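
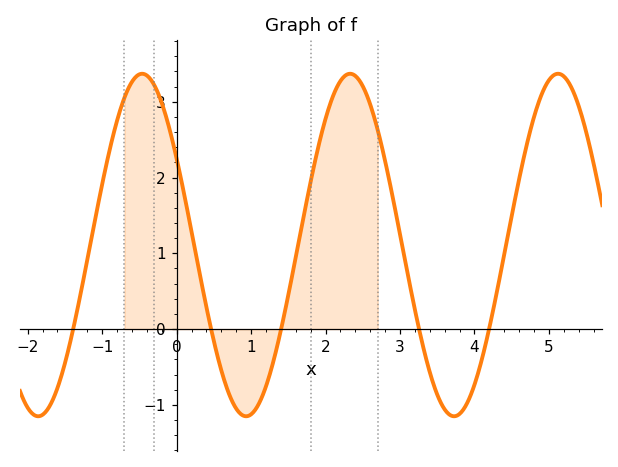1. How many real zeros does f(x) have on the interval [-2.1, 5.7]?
5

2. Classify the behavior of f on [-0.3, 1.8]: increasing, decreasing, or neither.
neither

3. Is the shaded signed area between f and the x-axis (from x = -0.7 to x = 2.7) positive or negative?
positive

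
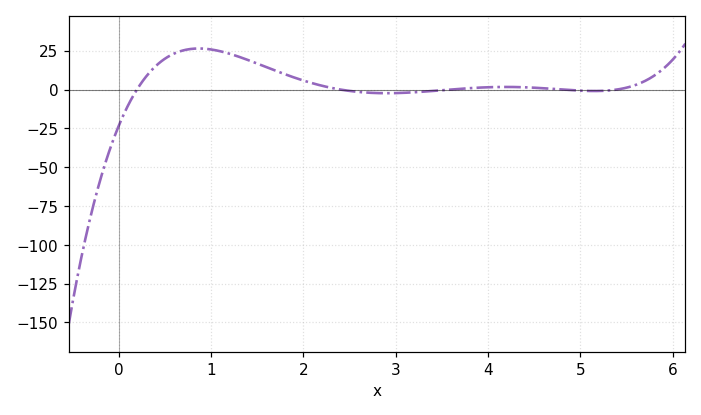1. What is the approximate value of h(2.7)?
-2.03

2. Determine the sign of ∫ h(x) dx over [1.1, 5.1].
positive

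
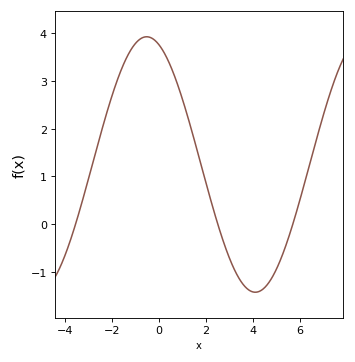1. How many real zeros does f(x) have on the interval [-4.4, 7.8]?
3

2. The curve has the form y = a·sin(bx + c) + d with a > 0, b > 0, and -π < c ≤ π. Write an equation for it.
y = 2.68sin(0.68x + 1.9) + 1.25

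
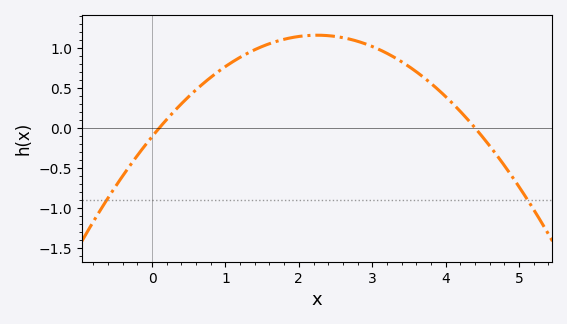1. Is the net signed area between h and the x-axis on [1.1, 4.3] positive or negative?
positive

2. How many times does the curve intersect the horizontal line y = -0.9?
2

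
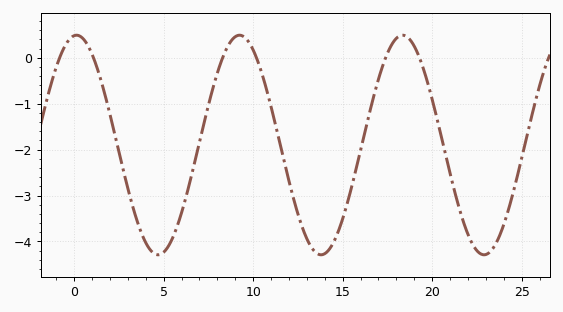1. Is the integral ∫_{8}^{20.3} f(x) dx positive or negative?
negative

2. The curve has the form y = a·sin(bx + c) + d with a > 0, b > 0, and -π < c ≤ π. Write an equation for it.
y = 2.39sin(0.69x + 1.5) - 1.9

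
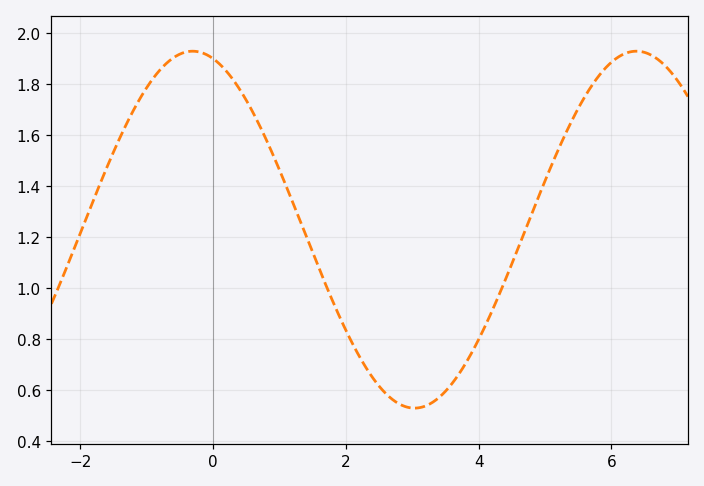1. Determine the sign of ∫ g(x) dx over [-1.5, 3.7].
positive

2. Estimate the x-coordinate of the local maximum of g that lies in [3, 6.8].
6.38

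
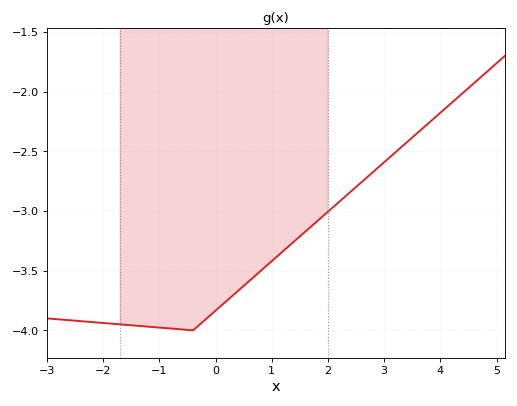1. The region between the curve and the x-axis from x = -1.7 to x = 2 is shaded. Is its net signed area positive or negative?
negative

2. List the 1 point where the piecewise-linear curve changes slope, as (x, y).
(-0.4, -4)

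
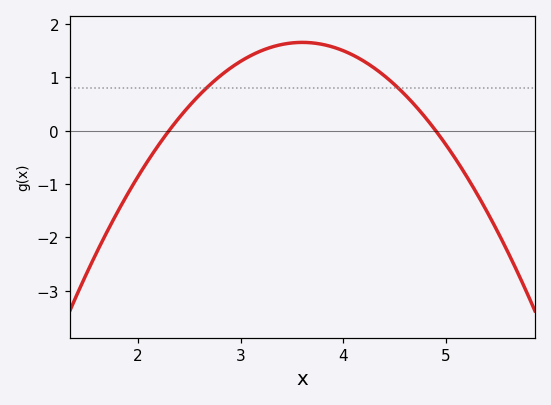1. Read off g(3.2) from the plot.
1.5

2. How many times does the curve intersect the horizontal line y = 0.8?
2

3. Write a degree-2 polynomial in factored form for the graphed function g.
y = -0.98(x - 2.3)(x - 4.9)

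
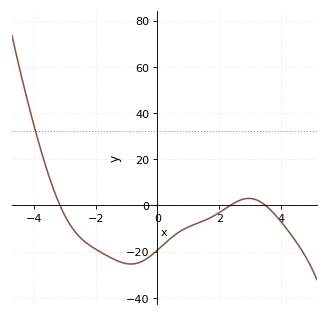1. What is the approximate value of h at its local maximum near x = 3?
3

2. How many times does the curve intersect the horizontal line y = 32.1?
1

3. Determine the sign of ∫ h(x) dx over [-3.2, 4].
negative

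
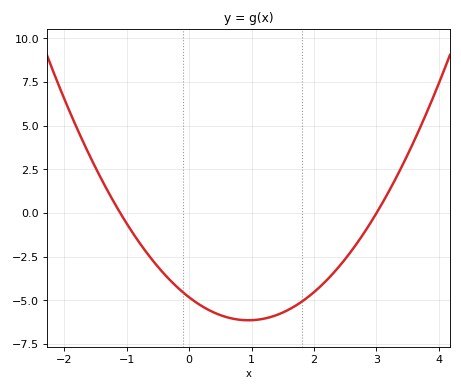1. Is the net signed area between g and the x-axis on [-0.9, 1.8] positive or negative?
negative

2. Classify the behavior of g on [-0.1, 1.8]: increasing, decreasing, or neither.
neither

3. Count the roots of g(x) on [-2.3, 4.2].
2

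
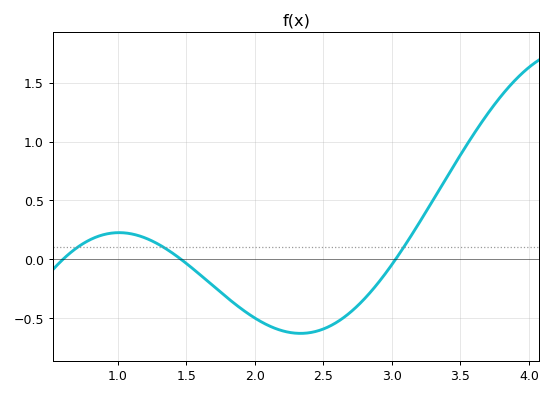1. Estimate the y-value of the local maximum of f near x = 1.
0.25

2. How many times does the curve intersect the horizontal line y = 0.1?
3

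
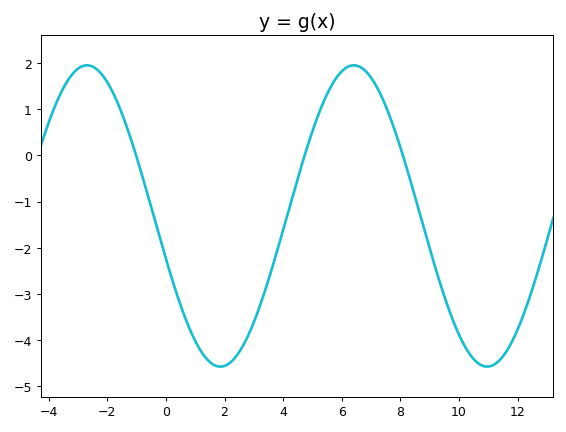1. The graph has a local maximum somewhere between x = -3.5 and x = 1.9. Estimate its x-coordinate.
-2.7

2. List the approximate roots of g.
-1.02, 4.73, 8.09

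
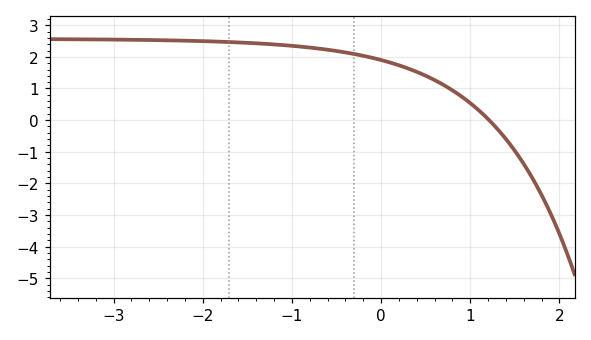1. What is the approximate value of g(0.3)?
1.64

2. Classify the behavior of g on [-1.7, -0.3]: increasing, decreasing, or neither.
decreasing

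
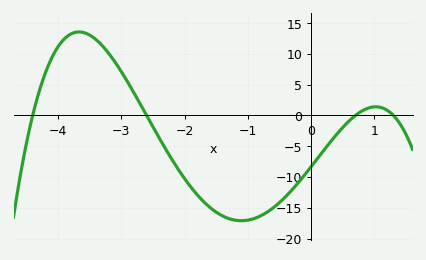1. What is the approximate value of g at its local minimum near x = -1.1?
-17.1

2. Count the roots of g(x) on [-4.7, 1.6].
4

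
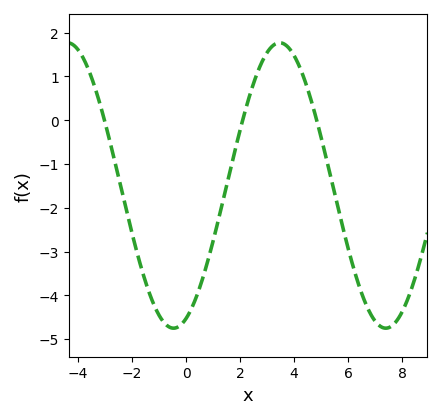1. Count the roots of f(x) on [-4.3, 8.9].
3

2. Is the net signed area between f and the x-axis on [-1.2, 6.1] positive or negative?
negative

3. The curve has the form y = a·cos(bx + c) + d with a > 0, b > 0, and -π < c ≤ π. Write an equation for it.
y = 3.26cos(0.8x - 2.77) - 1.49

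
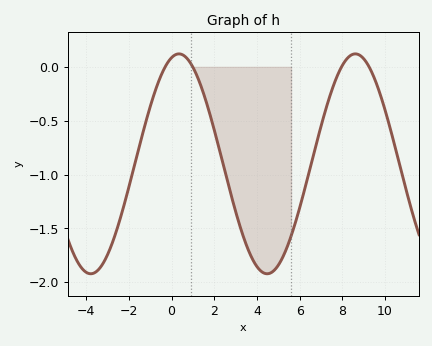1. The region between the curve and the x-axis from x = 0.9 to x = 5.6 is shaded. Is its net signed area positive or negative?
negative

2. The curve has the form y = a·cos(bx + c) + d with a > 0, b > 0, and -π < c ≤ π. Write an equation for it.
y = 1.02cos(0.76x - 0.26) - 0.9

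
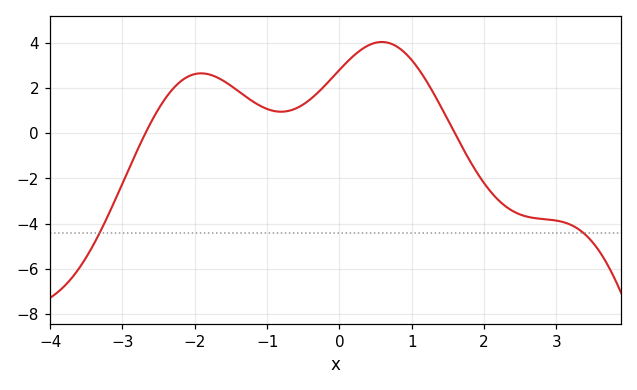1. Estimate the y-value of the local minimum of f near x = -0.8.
1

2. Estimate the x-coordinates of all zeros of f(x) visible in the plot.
-2.6, 1.6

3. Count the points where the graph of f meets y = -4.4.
2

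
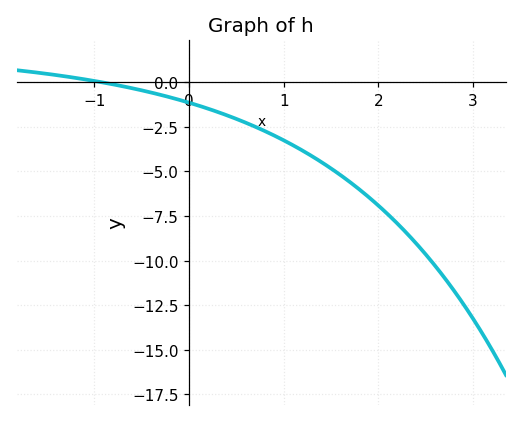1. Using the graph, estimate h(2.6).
-10.2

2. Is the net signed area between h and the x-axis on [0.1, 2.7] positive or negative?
negative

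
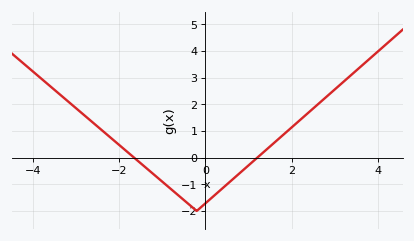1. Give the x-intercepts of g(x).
-1.6, 1.2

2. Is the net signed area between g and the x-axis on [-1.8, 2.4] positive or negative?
negative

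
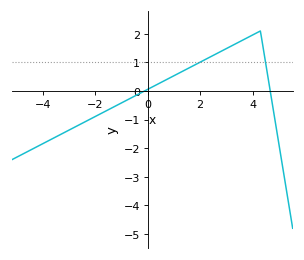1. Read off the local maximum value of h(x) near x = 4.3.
2.1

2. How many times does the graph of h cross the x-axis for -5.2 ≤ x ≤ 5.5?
2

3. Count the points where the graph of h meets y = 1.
2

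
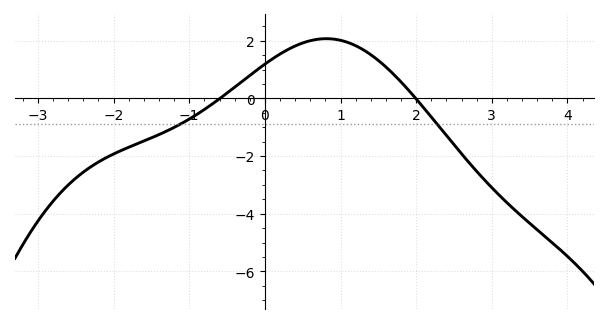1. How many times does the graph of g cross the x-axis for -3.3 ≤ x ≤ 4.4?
2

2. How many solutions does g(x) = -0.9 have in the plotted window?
2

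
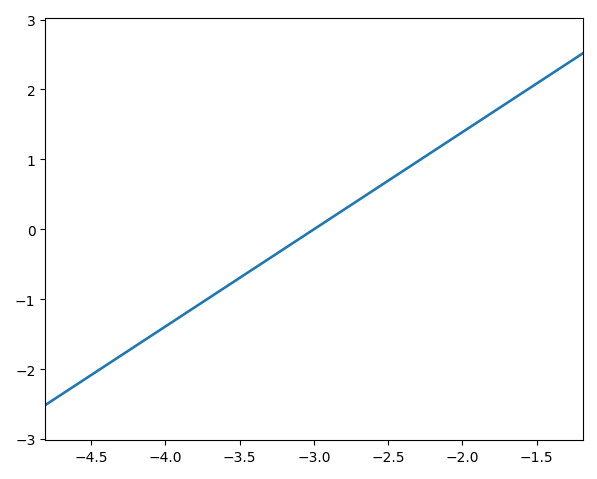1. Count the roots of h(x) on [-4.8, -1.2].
1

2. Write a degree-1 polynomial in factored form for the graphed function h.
y = 1.39(x + 3)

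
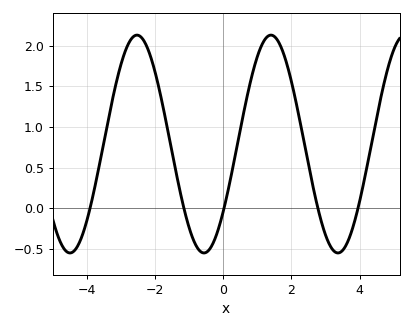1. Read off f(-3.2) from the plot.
1.4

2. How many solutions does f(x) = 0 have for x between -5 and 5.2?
5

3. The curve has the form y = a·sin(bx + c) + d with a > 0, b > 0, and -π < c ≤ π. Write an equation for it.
y = 1.34sin(1.6x - 0.67) + 0.79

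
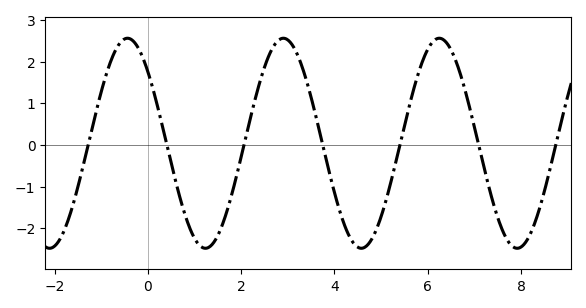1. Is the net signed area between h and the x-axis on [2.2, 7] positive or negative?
positive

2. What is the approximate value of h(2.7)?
2.4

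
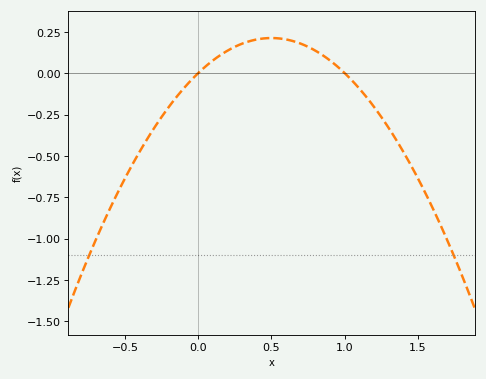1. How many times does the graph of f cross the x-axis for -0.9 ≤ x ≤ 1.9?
2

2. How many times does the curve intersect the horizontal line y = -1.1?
2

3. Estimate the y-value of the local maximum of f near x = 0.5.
0.212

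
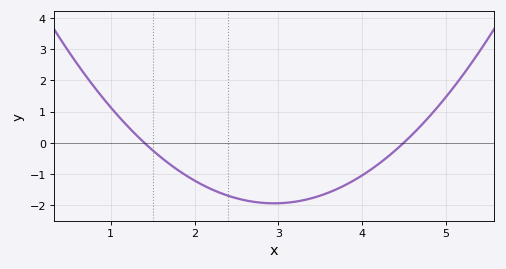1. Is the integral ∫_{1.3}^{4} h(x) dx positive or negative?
negative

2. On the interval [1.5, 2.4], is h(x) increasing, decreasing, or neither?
decreasing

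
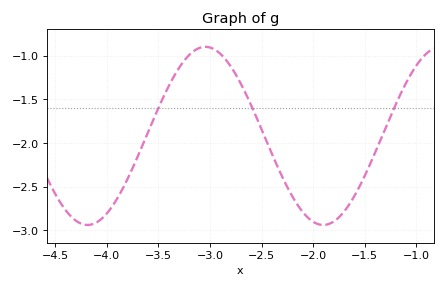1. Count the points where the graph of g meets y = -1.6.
3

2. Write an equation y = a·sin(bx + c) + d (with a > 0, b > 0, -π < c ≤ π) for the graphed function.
y = 1.02sin(2.8x - 2.6) - 1.92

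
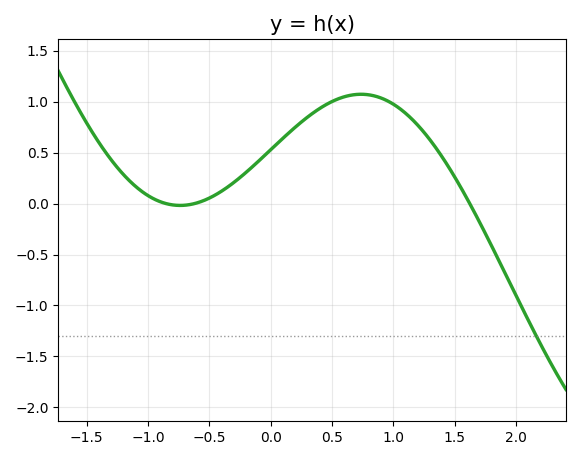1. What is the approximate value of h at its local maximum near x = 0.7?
1.05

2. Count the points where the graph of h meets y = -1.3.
1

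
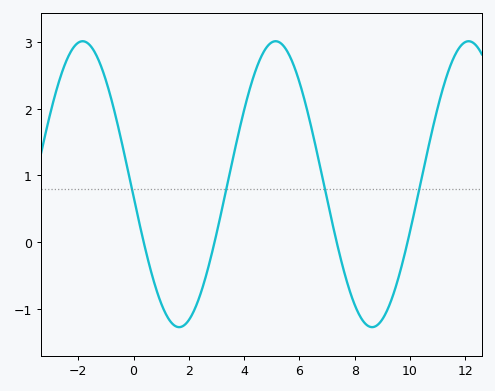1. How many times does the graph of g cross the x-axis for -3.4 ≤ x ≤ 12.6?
4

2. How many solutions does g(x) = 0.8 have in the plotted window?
4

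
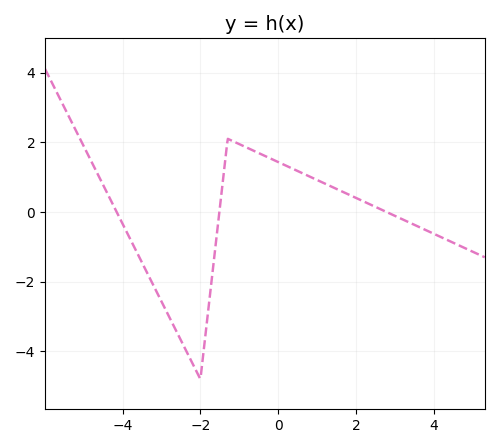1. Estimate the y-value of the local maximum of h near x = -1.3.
2.1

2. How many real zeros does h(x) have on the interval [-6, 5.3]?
3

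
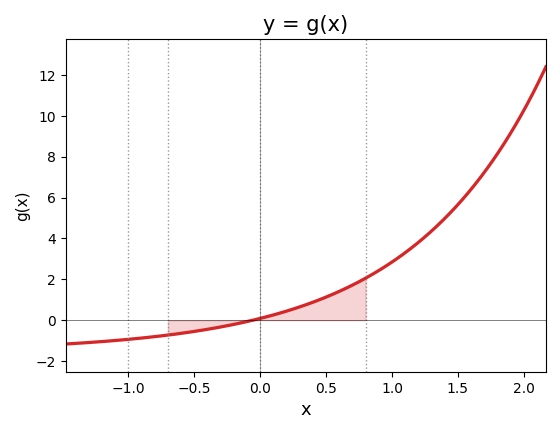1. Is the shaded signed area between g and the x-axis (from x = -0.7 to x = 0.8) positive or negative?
positive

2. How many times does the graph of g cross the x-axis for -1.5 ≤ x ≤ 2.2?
1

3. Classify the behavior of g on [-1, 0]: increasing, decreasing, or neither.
increasing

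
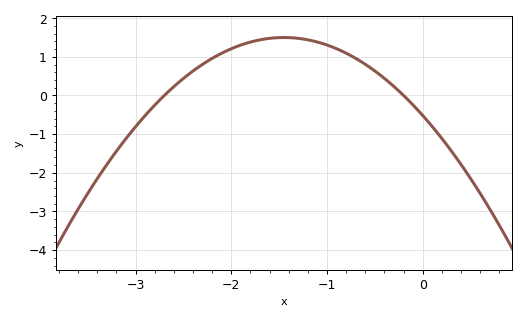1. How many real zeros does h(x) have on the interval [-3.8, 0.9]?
2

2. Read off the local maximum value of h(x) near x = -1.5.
1.5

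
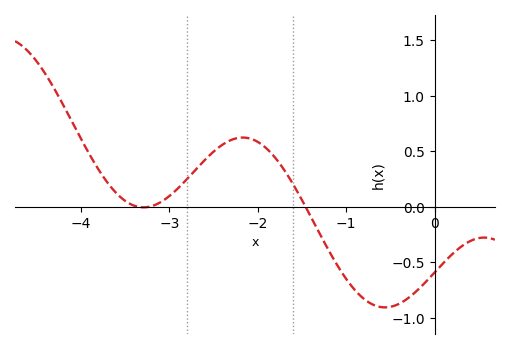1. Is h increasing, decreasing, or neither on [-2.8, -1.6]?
neither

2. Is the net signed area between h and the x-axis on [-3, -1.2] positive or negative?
positive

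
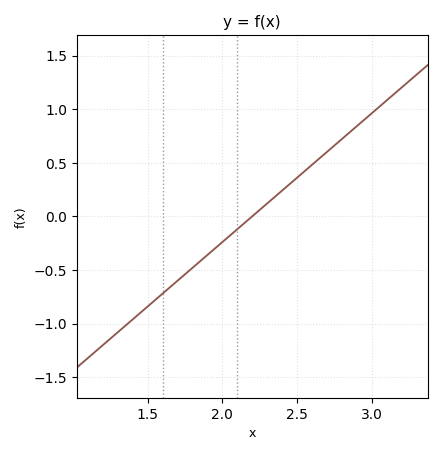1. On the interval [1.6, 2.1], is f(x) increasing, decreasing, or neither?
increasing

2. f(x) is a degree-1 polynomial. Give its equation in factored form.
y = 1.2(x - 2.2)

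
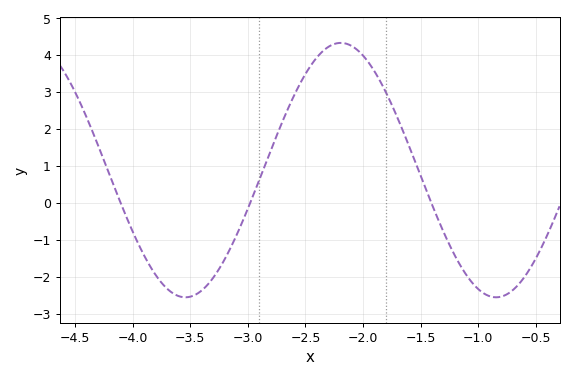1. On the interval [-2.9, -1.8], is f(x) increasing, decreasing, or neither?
neither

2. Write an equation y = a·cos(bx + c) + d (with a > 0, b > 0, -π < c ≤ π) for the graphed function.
y = 3.44cos(2.3x - 1.2) + 0.88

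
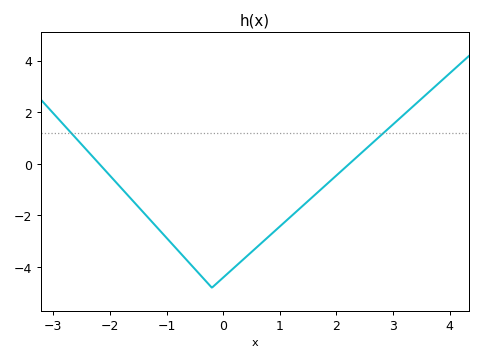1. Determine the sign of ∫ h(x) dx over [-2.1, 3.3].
negative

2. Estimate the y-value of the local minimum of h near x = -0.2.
-4.8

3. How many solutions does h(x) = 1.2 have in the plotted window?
2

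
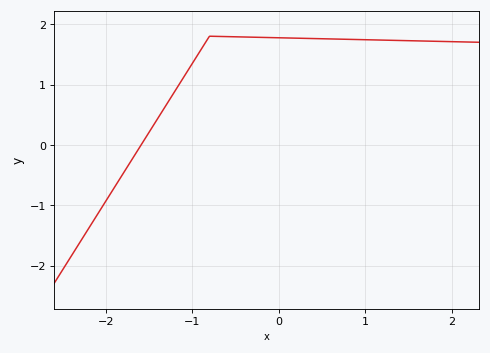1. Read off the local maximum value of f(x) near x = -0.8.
1.8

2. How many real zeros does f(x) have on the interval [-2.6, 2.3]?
1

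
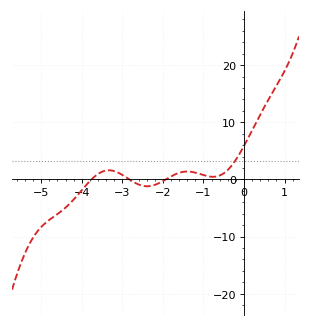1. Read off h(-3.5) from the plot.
1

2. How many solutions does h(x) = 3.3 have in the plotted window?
1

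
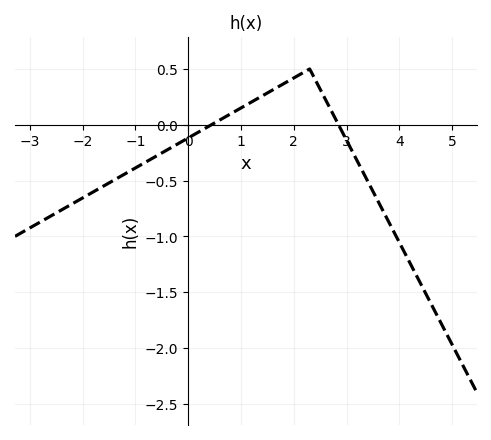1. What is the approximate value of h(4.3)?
-1.33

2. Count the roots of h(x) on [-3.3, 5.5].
2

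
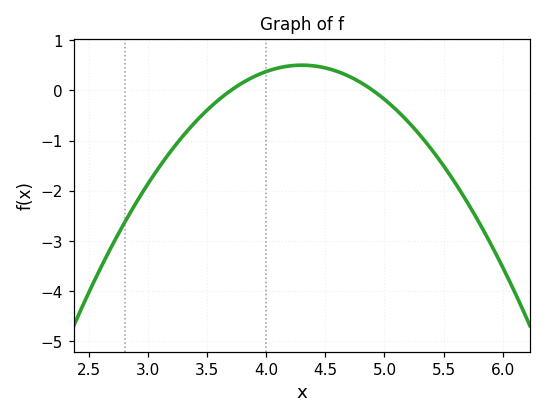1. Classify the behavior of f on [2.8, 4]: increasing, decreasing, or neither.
increasing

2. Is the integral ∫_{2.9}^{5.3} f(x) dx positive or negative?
negative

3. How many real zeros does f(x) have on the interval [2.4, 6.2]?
2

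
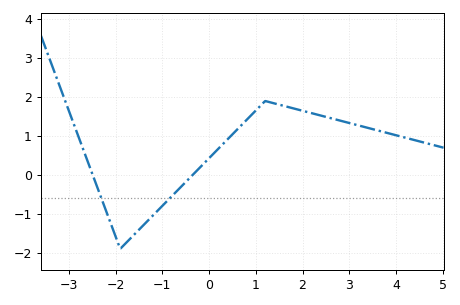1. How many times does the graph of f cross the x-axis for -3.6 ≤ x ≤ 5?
2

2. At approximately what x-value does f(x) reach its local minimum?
-1.9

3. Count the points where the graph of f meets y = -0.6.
2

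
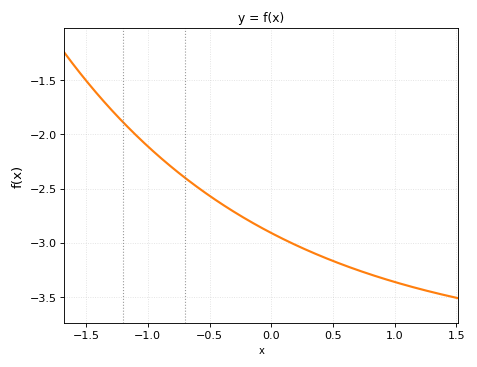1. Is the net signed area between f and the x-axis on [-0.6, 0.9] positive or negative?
negative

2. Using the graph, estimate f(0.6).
-3.2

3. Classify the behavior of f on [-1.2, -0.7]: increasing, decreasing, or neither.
decreasing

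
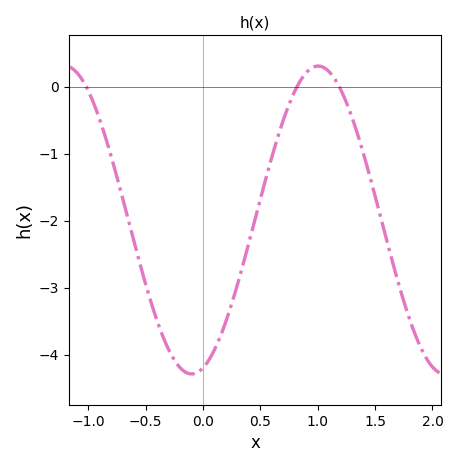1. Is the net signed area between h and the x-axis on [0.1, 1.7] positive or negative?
negative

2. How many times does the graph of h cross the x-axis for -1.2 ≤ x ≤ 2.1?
3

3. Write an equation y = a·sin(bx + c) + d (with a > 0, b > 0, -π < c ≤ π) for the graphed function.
y = 2.3sin(2.9x - 1.3) - 1.99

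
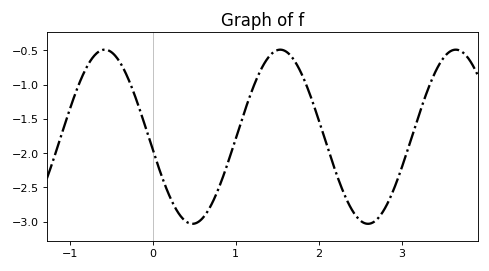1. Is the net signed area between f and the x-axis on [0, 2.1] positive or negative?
negative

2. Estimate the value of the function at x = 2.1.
-1.89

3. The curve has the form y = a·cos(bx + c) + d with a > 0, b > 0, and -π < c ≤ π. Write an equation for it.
y = 1.27cos(2.97x + 1.72) - 1.76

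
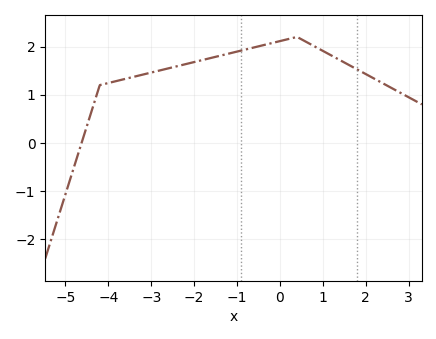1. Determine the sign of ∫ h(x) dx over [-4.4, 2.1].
positive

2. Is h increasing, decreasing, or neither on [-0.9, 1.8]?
neither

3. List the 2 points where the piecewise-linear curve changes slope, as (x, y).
(-4.2, 1.2); (0.4, 2.2)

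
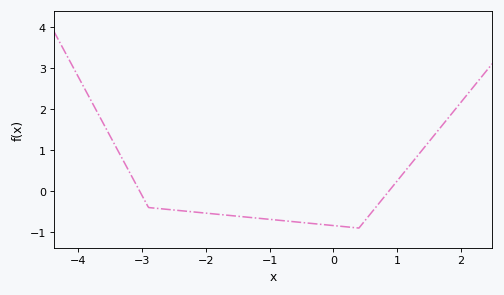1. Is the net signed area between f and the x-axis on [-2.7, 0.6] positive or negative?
negative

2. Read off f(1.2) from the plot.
0.631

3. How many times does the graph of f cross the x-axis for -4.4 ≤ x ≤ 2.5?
2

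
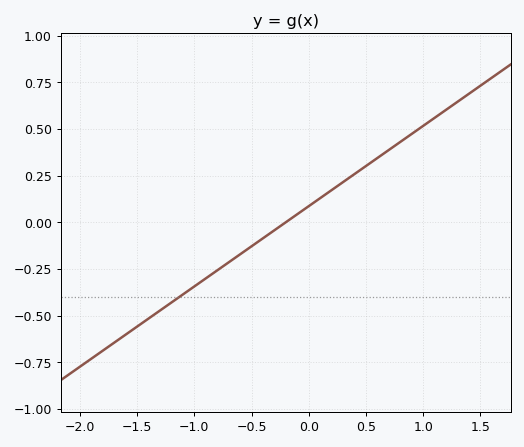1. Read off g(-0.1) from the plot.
0.043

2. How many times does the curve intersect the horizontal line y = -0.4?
1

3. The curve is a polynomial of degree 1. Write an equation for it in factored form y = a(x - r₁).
y = 0.43(x + 0.2)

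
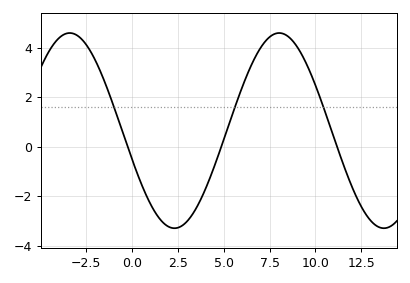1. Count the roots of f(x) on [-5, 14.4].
3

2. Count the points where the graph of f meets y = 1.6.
3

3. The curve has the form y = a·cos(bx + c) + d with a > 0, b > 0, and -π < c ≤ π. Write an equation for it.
y = 3.95cos(0.55x + 1.9) + 0.65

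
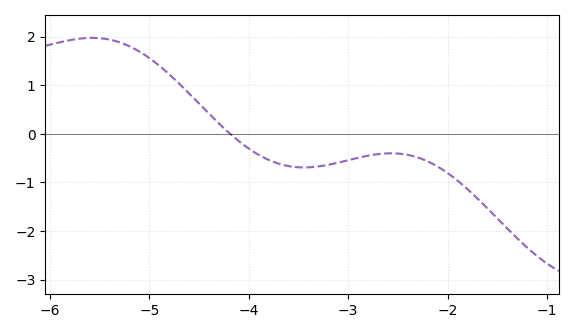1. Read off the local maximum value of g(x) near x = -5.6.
2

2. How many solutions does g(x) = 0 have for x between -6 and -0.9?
1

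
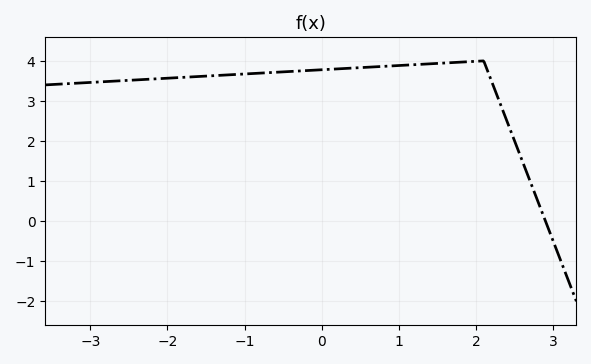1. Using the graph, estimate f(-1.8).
3.59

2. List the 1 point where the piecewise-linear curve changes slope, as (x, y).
(2.1, 4)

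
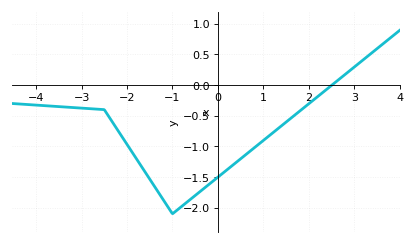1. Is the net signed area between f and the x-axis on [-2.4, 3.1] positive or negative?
negative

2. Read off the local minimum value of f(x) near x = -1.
-2.1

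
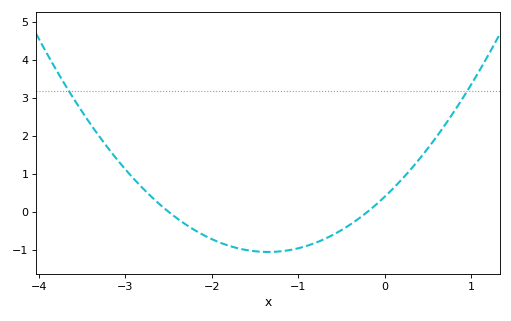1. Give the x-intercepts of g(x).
-2.5, -0.2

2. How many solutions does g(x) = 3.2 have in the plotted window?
2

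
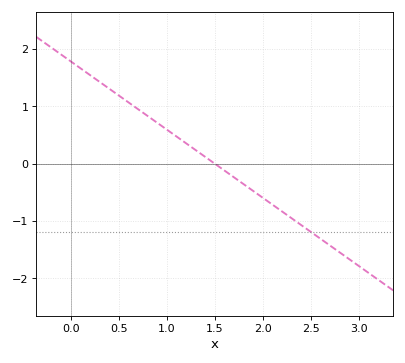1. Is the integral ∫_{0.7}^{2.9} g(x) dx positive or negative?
negative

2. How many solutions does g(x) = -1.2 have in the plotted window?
1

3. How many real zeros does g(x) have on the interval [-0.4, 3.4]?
1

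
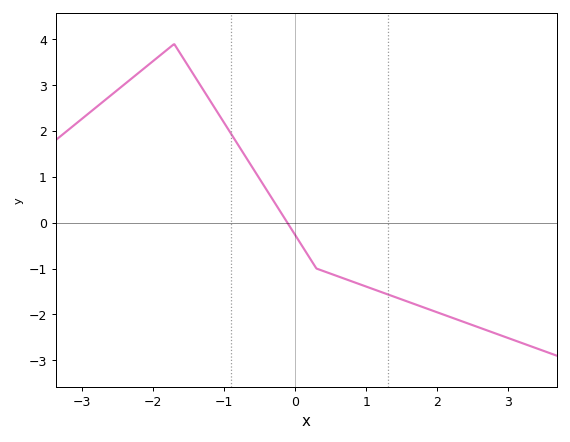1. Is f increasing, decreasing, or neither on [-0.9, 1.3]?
decreasing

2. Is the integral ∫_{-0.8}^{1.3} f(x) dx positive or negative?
negative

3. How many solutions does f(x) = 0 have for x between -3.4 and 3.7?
1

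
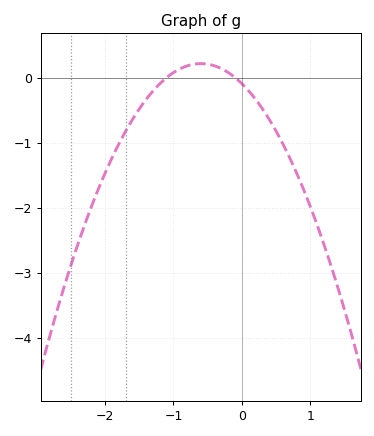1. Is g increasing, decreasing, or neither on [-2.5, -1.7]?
increasing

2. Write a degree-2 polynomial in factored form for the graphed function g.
y = -0.86(x + 1.1)(x + 0.1)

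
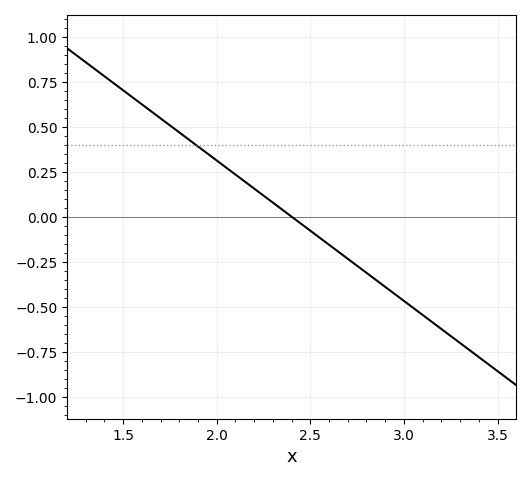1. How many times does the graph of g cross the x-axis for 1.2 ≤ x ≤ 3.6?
1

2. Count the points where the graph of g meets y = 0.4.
1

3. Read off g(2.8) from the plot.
-0.3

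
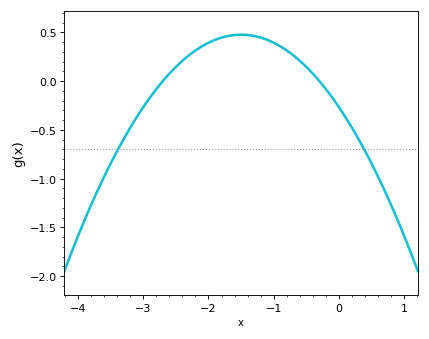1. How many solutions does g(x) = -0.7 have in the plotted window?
2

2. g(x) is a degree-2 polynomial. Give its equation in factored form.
y = -0.33(x + 2.7)(x + 0.3)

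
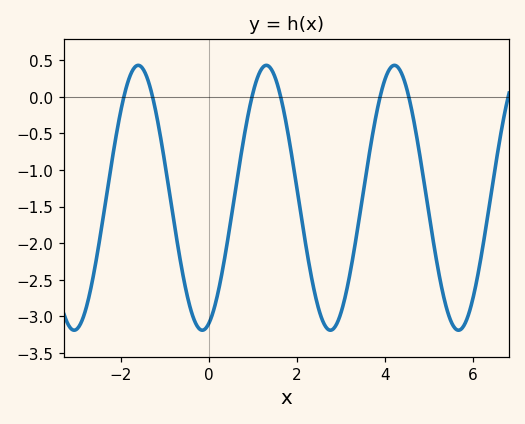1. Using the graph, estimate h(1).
0.05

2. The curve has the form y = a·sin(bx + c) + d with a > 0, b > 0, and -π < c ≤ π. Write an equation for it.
y = 1.81sin(2.2x - 1.3) - 1.38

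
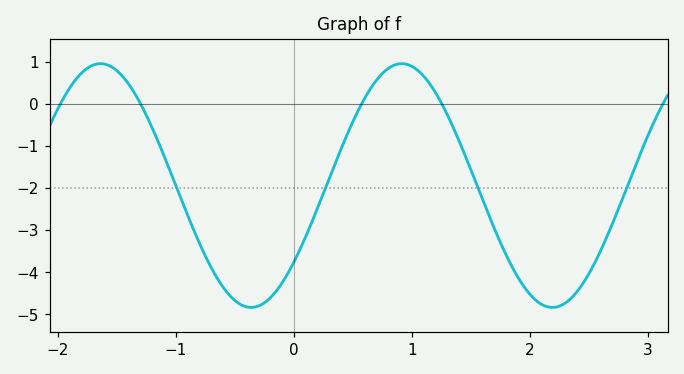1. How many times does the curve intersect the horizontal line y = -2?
4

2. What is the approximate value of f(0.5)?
-0.424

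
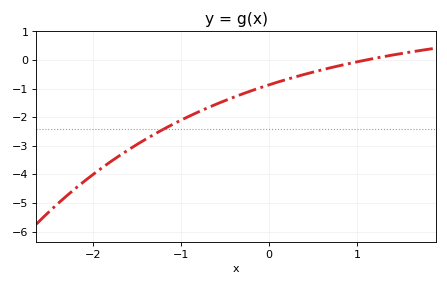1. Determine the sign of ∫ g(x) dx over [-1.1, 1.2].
negative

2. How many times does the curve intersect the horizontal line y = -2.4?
1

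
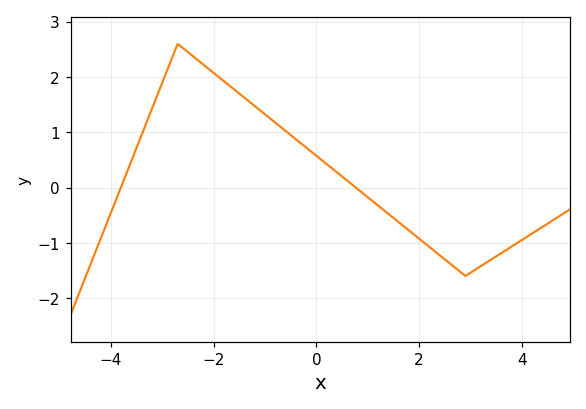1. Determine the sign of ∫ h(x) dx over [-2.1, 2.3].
positive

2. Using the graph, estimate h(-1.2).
1.47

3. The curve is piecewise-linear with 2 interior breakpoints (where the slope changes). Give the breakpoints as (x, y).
(-2.7, 2.6); (2.9, -1.6)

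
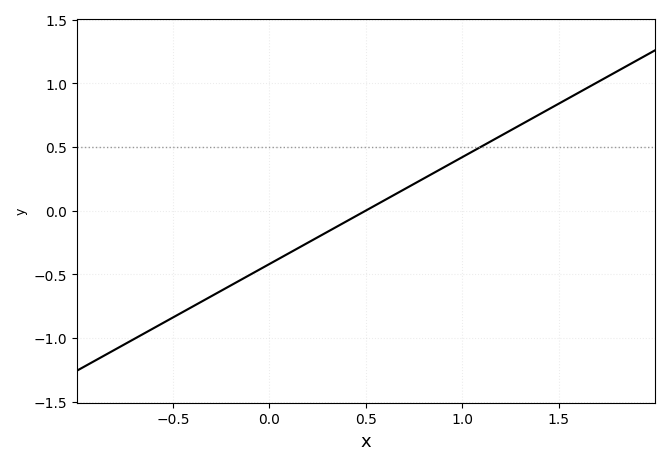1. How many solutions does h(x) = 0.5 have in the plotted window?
1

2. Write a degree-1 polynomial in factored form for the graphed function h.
y = 0.84(x - 0.5)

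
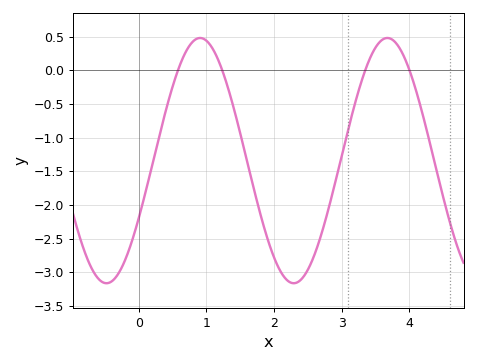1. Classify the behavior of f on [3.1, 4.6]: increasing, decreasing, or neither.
neither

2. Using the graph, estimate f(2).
-2.75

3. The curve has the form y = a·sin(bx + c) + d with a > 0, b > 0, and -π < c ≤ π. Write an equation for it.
y = 1.82sin(2.3x - 0.49) - 1.34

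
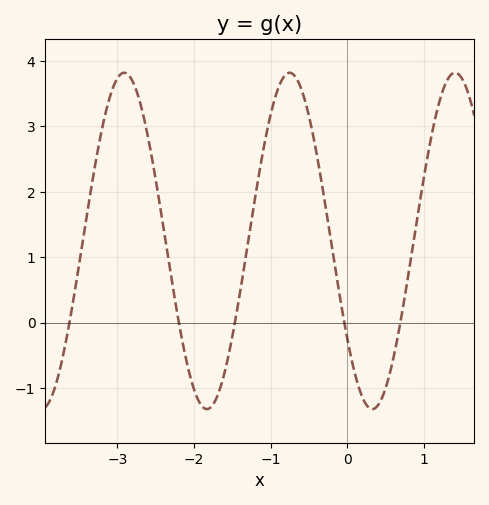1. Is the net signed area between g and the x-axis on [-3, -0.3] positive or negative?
positive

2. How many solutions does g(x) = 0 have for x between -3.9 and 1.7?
5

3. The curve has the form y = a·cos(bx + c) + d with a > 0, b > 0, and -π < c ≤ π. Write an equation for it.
y = 2.57cos(2.91x + 2.19) + 1.25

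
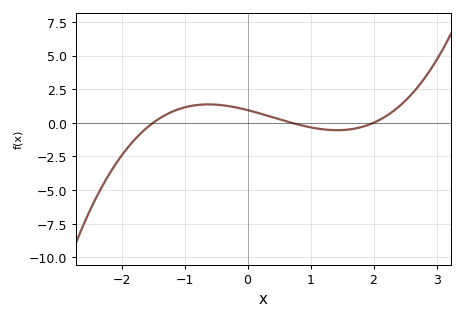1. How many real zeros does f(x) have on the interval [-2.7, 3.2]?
3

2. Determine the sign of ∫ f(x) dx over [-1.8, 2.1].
positive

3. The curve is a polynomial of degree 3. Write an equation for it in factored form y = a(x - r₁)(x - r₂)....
y = 0.45(x + 1.5)(x - 0.7)(x - 2)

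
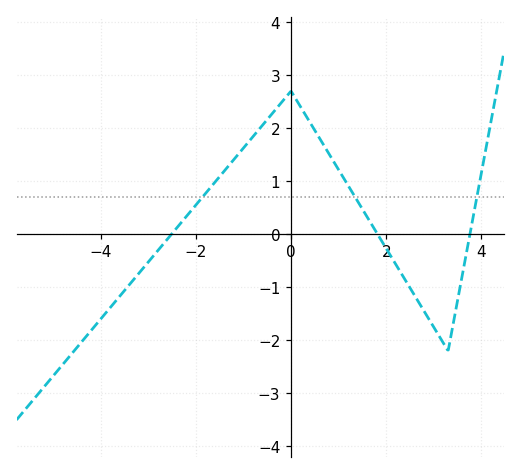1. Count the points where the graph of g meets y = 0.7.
3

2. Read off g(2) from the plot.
-0.27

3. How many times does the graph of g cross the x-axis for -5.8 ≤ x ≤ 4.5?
3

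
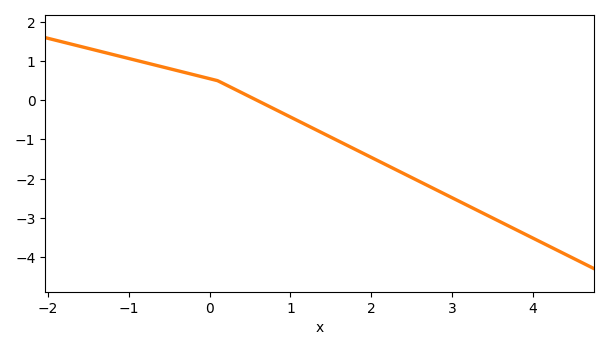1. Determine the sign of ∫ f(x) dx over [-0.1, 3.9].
negative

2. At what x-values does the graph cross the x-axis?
0.6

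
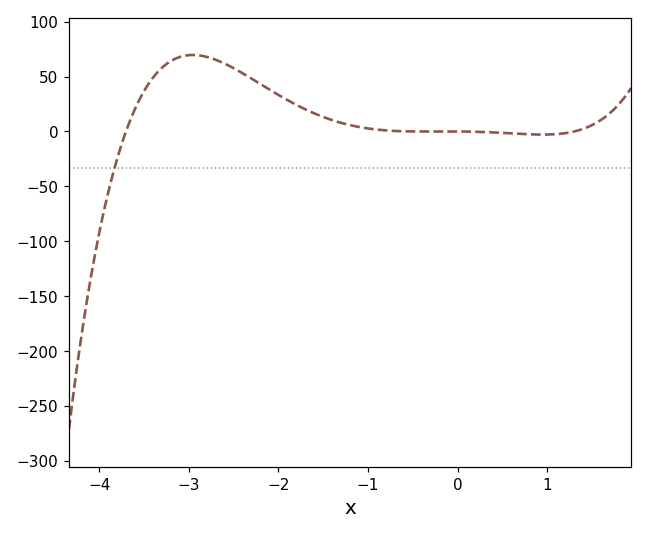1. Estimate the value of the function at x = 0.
0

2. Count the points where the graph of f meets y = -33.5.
1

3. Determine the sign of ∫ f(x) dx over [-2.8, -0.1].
positive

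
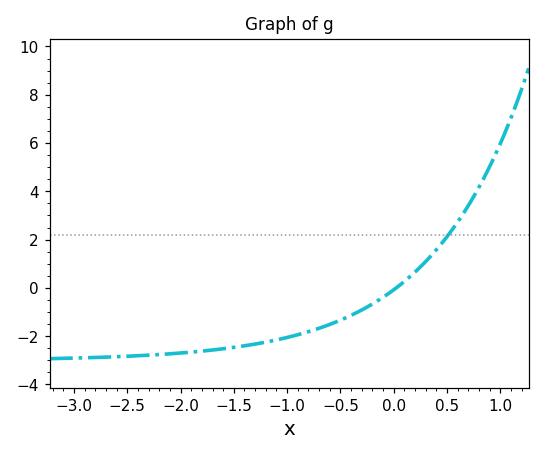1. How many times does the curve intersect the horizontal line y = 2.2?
1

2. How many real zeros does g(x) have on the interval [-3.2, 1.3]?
1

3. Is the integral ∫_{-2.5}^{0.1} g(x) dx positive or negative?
negative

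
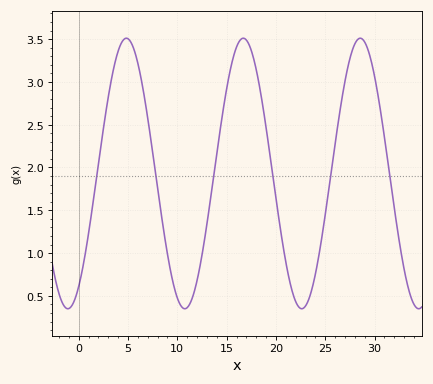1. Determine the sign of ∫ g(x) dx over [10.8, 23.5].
positive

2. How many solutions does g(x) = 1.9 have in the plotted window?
6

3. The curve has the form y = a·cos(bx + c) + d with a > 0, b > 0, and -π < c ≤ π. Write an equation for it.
y = 1.58cos(0.53x - 2.6) + 1.93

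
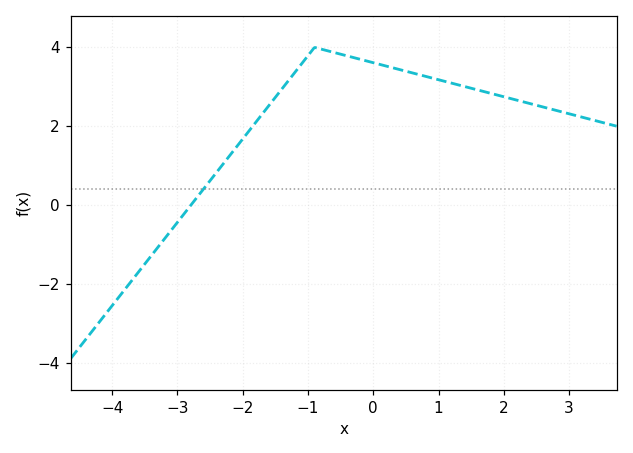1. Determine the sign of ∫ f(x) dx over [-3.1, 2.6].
positive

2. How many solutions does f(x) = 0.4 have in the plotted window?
1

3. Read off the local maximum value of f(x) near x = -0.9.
4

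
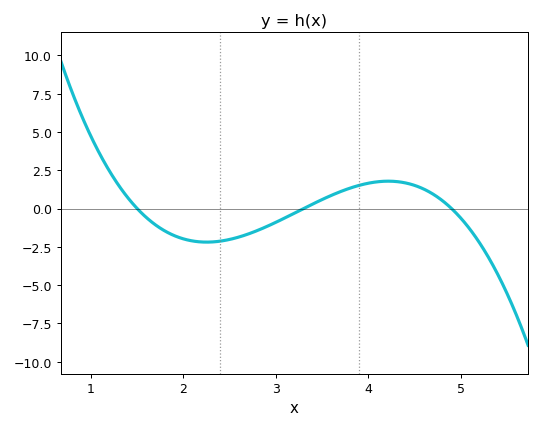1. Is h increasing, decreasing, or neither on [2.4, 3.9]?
increasing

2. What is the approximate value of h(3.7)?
1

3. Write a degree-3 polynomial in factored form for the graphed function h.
y = -1.05(x - 1.5)(x - 3.3)(x - 4.9)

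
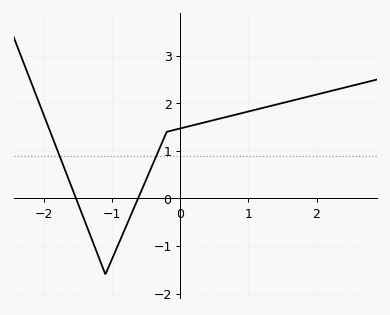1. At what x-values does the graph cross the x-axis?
-1.53, -0.62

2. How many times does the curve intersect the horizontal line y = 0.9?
2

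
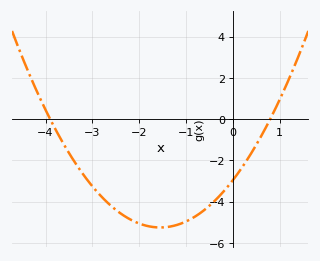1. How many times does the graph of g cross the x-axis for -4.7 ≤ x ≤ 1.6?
2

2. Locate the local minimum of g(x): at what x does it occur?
-1.5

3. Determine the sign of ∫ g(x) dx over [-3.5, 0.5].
negative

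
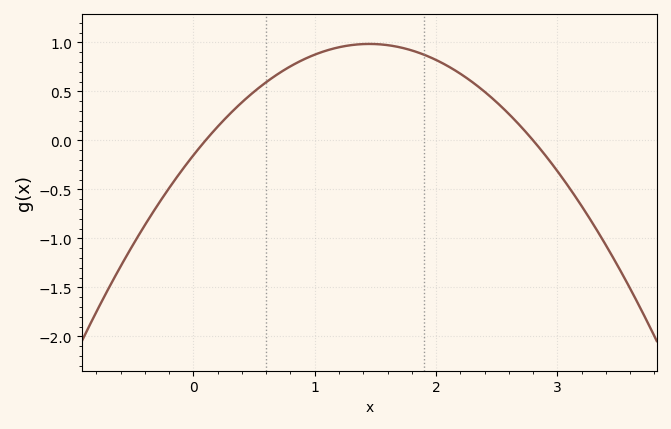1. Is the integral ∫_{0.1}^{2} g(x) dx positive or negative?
positive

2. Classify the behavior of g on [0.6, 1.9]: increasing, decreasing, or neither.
neither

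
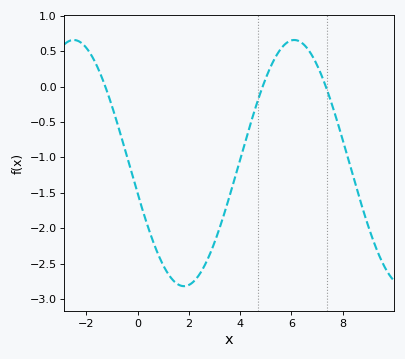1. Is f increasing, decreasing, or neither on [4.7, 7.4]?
neither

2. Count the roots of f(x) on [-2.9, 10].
3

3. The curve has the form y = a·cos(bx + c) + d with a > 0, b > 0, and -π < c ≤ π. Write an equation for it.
y = 1.74cos(0.73x + 1.82) - 1.08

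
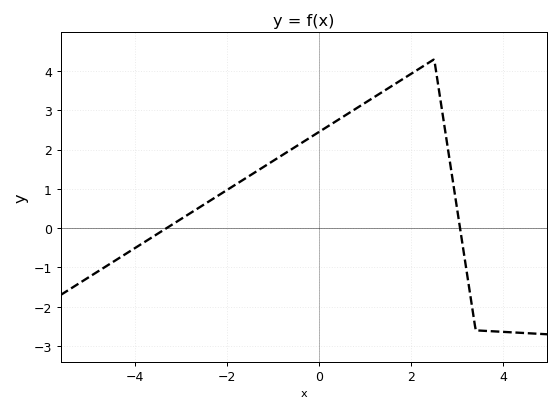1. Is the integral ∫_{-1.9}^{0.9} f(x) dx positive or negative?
positive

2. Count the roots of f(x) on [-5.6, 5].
2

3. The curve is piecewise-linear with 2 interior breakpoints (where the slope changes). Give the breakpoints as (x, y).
(2.5, 4.3); (3.4, -2.6)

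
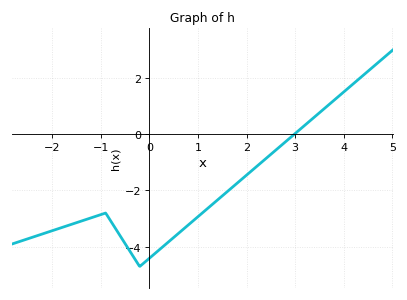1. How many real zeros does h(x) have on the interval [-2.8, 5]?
1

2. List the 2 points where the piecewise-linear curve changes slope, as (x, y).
(-0.9, -2.8); (-0.2, -4.7)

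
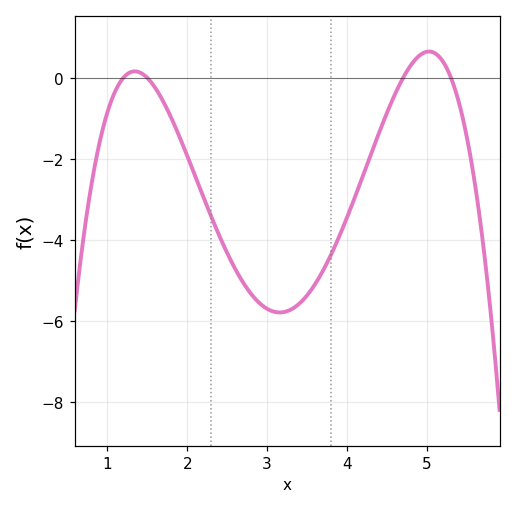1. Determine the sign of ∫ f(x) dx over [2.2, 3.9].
negative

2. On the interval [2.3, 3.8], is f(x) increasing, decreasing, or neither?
neither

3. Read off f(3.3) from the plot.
-5.72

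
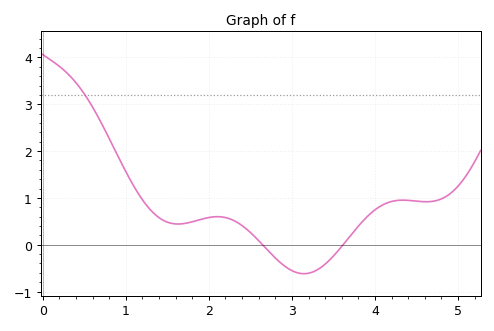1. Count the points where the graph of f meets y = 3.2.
1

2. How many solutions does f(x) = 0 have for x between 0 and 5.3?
2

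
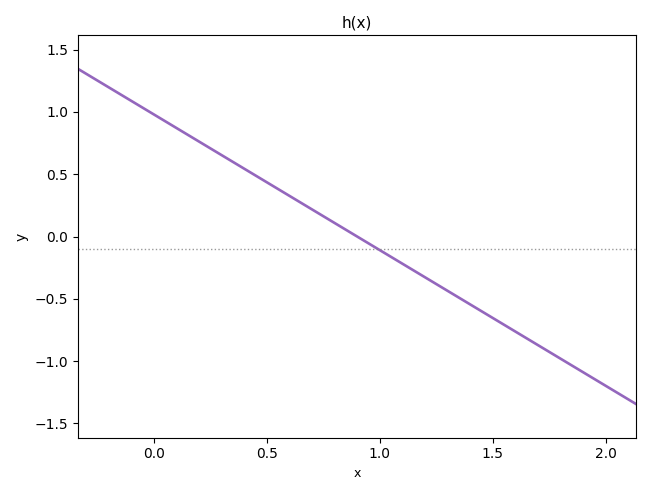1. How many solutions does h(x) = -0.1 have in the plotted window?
1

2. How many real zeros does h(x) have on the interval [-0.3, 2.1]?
1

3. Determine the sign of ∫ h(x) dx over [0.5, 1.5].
negative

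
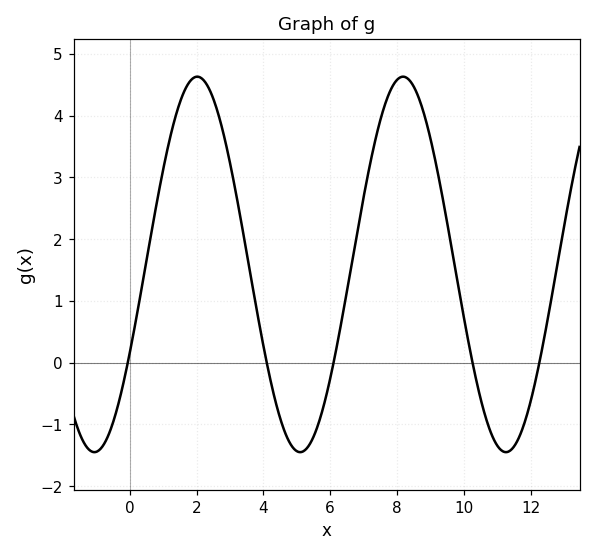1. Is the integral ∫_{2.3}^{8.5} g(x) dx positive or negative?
positive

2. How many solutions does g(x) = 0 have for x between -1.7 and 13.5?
5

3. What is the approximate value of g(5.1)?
-1.4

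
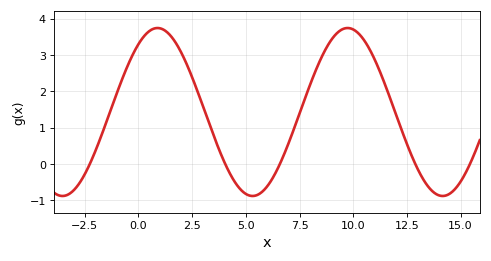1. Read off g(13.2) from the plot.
-0.361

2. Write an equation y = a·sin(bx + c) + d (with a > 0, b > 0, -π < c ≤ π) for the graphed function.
y = 2.31sin(0.71x + 0.94) + 1.43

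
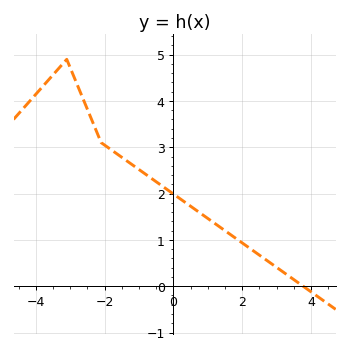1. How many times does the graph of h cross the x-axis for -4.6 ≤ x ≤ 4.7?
1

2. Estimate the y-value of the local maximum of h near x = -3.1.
4.9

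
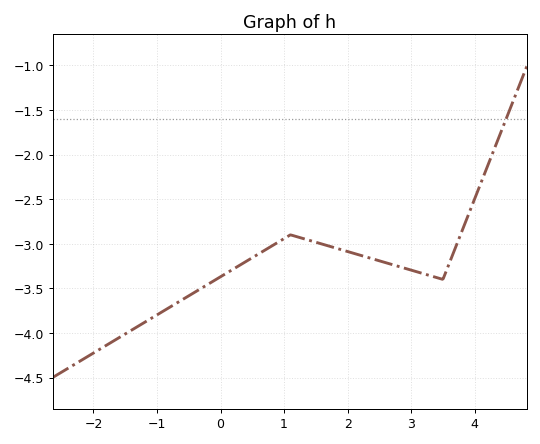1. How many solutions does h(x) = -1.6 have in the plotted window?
1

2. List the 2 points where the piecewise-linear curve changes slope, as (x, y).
(1.1, -2.9); (3.5, -3.4)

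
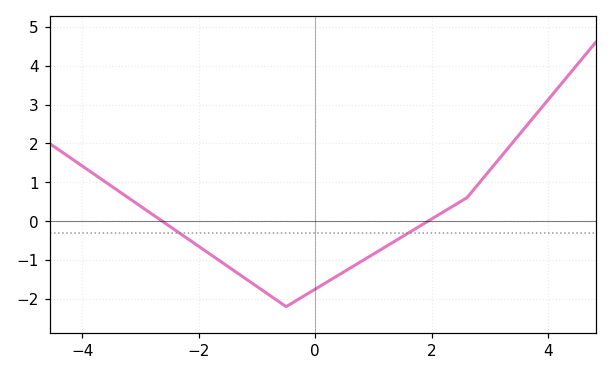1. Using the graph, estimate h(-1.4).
-1.27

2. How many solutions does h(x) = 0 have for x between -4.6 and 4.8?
2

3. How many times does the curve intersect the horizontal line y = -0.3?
2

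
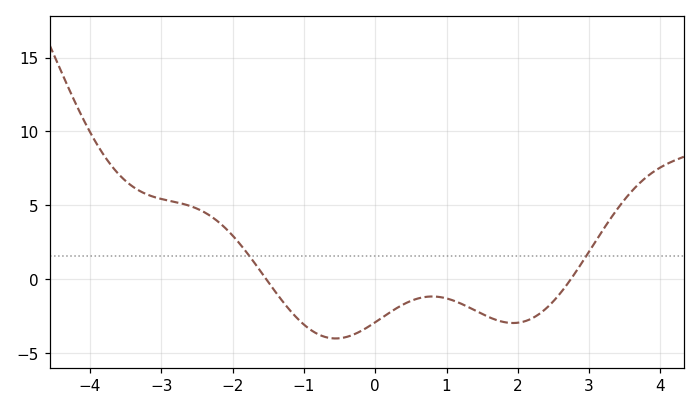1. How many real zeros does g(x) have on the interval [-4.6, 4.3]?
2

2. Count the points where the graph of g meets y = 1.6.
2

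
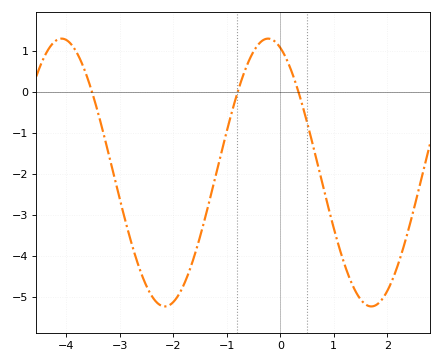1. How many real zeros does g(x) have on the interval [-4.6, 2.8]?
3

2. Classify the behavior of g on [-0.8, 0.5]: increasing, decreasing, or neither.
neither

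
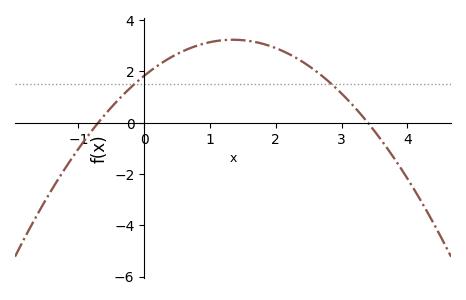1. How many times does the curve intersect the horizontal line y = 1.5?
2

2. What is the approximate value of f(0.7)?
2.91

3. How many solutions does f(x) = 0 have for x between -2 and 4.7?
2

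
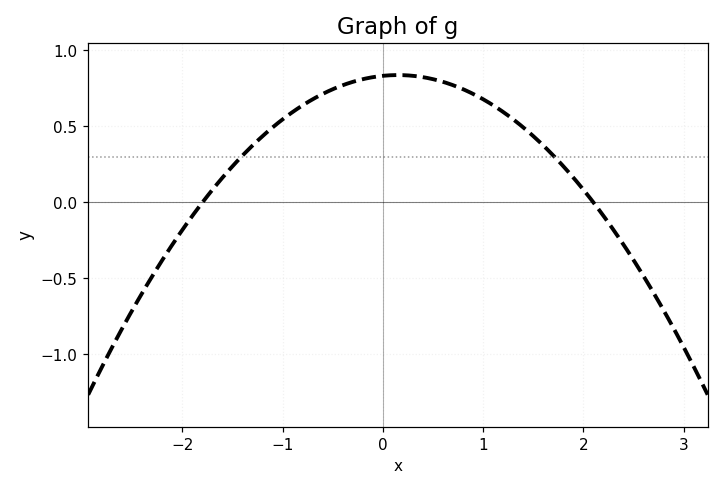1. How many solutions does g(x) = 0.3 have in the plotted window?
2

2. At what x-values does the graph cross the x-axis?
-1.8, 2.1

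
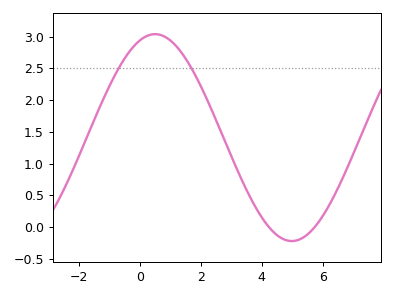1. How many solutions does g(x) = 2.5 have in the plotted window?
2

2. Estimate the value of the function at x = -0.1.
2.9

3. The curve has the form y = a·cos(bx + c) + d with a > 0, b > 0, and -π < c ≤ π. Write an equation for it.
y = 1.63cos(0.7x - 0.352) + 1.41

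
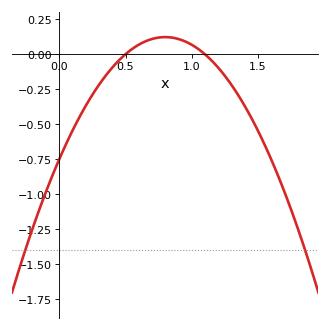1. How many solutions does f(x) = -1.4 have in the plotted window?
2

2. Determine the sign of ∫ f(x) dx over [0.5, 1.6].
negative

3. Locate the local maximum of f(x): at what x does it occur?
0.8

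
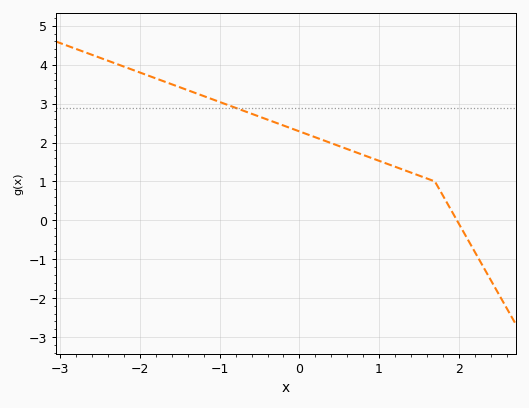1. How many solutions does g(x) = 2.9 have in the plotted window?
1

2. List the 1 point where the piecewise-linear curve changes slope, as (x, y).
(1.7, 1)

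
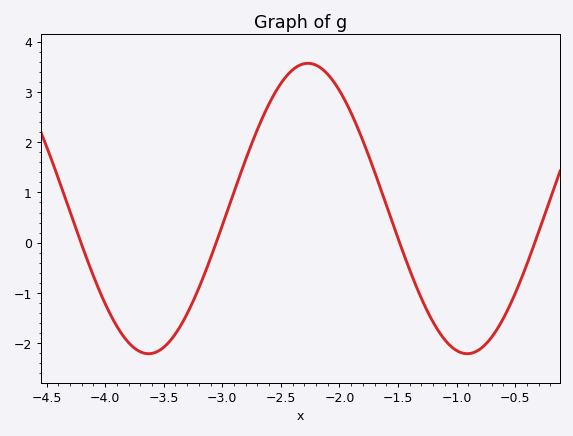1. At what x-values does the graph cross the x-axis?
-4.2, -3.1, -1.5, -0.3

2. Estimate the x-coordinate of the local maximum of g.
-2.3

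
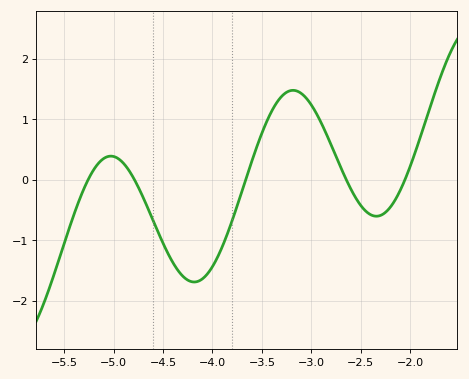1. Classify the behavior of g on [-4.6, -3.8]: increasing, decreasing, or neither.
neither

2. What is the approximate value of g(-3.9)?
-1.1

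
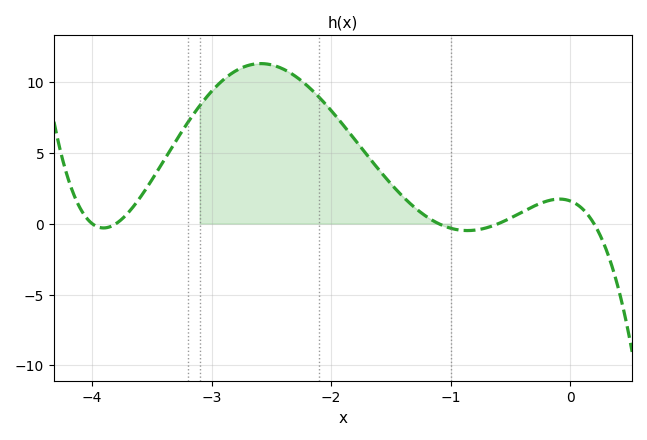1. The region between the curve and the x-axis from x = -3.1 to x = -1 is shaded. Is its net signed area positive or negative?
positive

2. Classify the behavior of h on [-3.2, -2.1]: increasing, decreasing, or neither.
neither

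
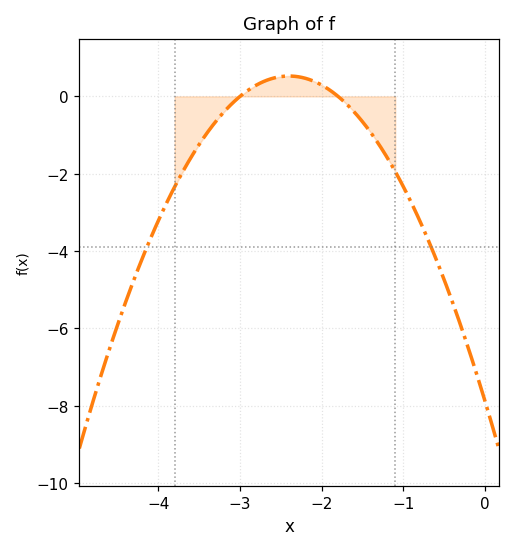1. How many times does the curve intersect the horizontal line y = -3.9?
2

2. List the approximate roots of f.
-3, -1.8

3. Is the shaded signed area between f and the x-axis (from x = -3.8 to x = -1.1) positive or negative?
negative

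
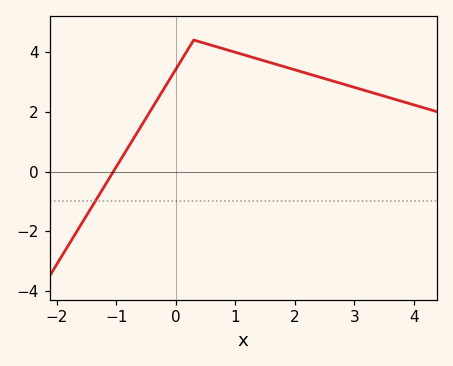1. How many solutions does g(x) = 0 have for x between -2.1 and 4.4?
1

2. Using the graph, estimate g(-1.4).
-1.15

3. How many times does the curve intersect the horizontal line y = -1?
1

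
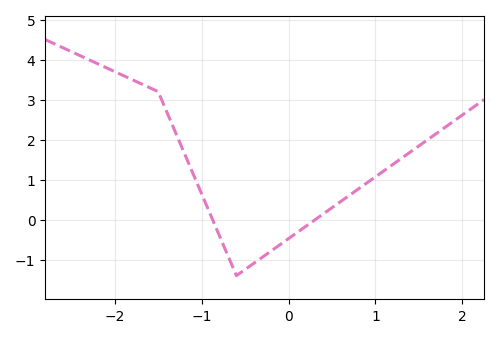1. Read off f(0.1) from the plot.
-0.3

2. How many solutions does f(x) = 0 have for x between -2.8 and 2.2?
2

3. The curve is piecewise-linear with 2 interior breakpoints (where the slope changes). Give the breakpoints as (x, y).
(-1.5, 3.2); (-0.6, -1.4)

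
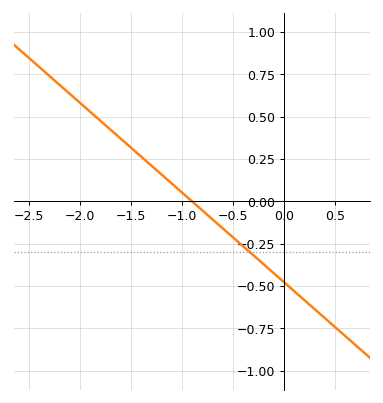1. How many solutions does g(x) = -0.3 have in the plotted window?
1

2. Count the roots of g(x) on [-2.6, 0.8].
1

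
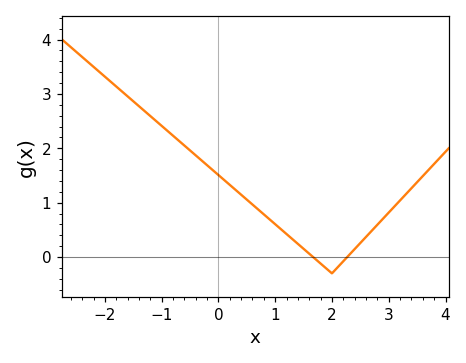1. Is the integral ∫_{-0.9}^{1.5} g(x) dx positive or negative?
positive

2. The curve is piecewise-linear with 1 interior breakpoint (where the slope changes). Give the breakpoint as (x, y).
(2, -0.3)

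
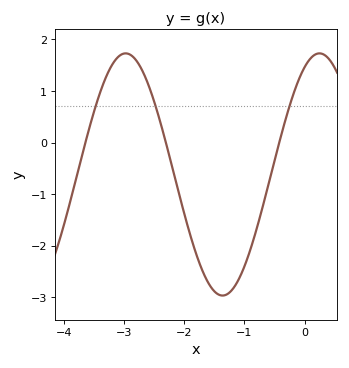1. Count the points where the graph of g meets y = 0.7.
3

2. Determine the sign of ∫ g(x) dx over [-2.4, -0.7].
negative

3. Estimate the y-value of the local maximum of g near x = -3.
1.73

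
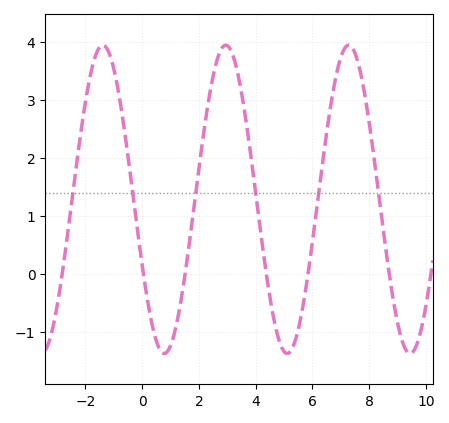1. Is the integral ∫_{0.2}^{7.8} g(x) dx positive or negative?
positive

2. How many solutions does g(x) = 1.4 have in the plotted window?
6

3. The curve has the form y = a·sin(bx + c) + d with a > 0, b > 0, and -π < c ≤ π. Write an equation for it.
y = 2.66sin(1.45x - 2.7) + 1.29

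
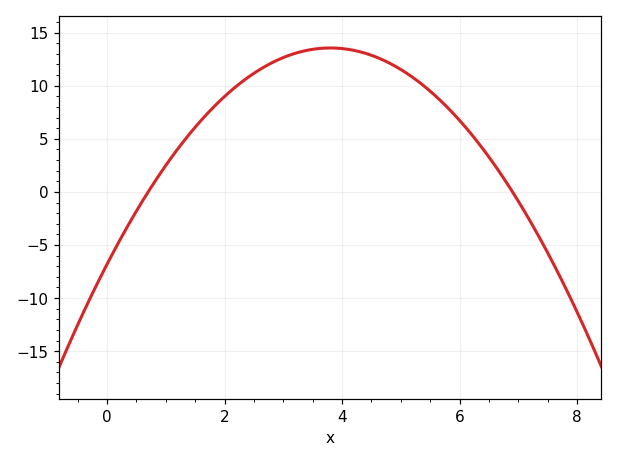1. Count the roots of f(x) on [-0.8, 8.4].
2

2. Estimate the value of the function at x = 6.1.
6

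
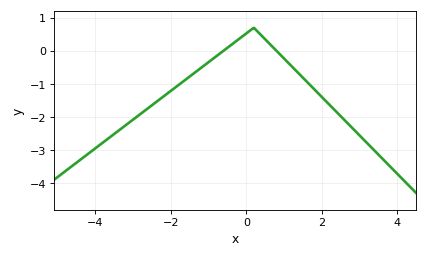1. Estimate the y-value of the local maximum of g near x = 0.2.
0.7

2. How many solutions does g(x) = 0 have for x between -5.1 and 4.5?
2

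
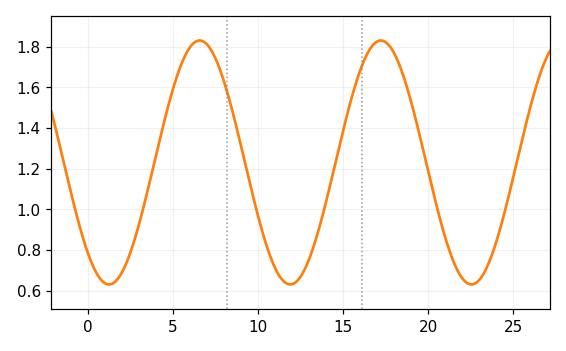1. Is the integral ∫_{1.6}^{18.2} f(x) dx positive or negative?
positive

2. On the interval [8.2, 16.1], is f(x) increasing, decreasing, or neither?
neither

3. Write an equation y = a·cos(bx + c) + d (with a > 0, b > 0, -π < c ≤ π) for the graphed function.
y = 0.6cos(0.59x + 2.41) + 1.23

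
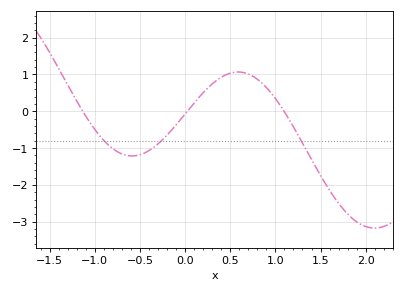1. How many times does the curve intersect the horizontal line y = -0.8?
3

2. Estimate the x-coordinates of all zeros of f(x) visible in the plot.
-1.13, 0.024, 1.1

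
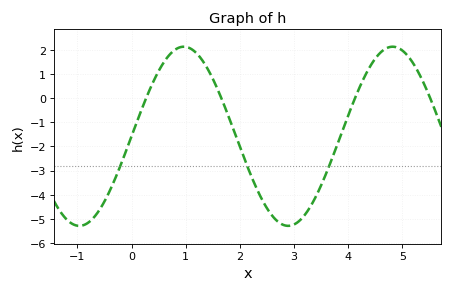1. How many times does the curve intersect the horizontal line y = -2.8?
3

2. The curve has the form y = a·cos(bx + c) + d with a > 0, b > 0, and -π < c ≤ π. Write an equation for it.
y = 3.71cos(1.6x - 1.6) - 1.58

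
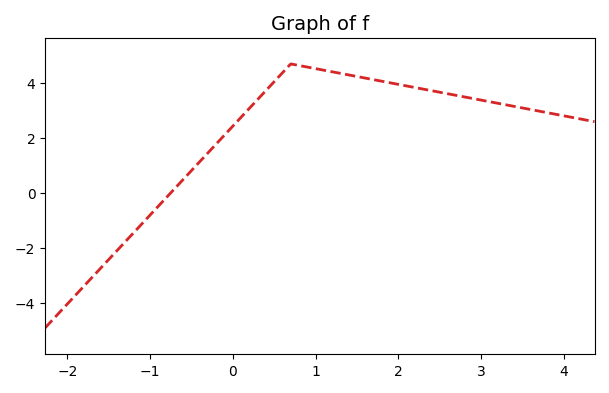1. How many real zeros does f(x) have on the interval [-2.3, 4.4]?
1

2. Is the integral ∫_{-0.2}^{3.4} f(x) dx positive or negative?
positive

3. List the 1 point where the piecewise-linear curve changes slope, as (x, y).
(0.7, 4.7)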